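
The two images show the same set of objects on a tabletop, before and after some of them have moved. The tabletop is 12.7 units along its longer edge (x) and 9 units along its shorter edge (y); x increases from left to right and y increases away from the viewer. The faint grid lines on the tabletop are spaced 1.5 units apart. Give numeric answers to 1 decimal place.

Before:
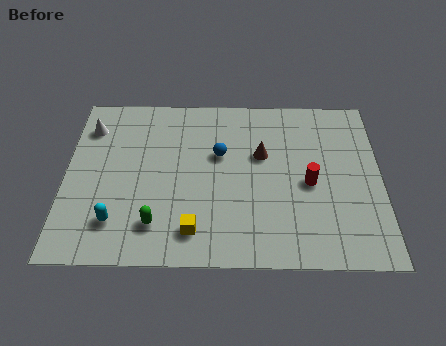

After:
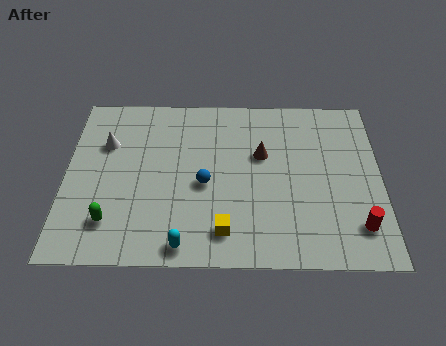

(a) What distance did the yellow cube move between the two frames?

1.2

From (5.2, 1.6) to (6.4, 1.6), the yellow cube covered √(1.2² + 0.0²) ≈ 1.2 units.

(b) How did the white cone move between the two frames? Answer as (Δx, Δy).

(0.7, -0.9)

From the two frames, the white cone sits at roughly (0.9, 7.0) before and (1.6, 6.1) after.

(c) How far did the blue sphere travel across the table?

1.7

The blue sphere moved from about (6.2, 5.6) to (5.6, 4.0), a distance of √(0.6² + 1.6²) ≈ 1.7.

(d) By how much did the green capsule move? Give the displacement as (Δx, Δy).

(-1.8, 0.1)

The green capsule started near (3.7, 1.9) and ended near (1.9, 2.0).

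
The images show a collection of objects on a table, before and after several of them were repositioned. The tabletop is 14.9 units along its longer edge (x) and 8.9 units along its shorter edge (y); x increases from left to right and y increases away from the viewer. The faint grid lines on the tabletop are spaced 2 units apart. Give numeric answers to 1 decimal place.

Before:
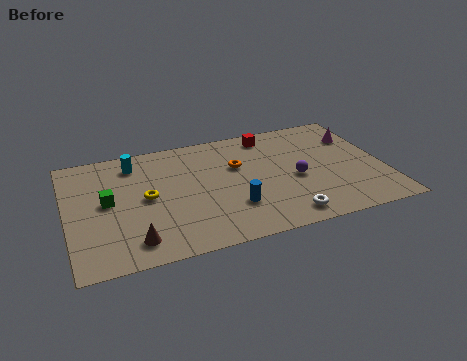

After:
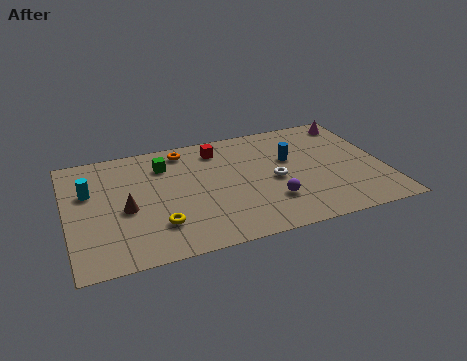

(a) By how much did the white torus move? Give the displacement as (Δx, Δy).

(-0.2, 2.9)

From the two frames, the white torus sits at roughly (9.9, 1.2) before and (9.7, 4.1) after.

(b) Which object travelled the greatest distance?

the blue cylinder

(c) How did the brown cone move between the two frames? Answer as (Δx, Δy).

(-0.2, 2.4)

The brown cone started near (2.9, 1.5) and ended near (2.7, 3.9).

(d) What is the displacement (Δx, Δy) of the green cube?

(2.8, 2.1)

From the two frames, the green cube sits at roughly (1.9, 4.7) before and (4.7, 6.8) after.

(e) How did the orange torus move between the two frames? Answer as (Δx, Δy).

(-2.4, 2.0)

The orange torus started near (8.1, 5.7) and ended near (5.7, 7.7).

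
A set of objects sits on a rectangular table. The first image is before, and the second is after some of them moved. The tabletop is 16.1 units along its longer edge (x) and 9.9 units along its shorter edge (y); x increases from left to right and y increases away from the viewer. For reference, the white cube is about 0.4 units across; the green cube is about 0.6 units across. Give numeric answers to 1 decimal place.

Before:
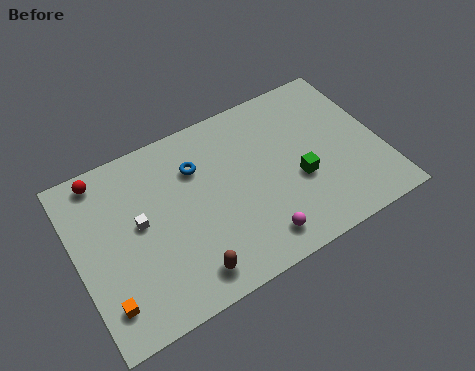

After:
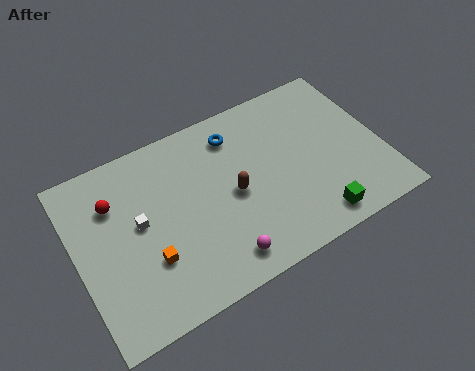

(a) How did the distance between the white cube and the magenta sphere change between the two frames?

-1.5

The distance was about 6.9 in the first image and 5.4 in the second, so they moved 1.5 units closer together.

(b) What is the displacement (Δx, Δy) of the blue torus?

(2.2, 0.9)

The blue torus started near (6.6, 7.1) and ended near (8.8, 8.0).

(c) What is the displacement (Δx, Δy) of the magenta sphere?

(-2.0, -0.1)

The magenta sphere started near (9.0, 1.6) and ended near (7.0, 1.5).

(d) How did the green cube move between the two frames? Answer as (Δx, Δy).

(0.4, -2.6)

The green cube was at about (11.6, 3.9) and moved to about (12.0, 1.3).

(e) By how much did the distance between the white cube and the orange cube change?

-1.8

The distance was about 4.0 in the first image and 2.2 in the second, so they moved 1.8 units closer together.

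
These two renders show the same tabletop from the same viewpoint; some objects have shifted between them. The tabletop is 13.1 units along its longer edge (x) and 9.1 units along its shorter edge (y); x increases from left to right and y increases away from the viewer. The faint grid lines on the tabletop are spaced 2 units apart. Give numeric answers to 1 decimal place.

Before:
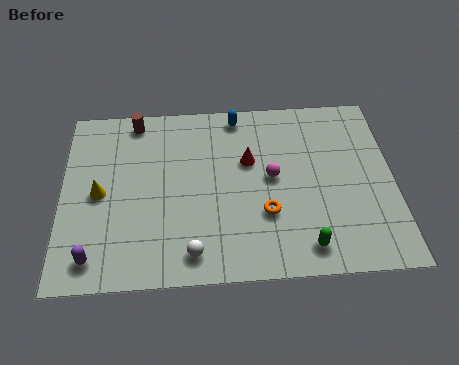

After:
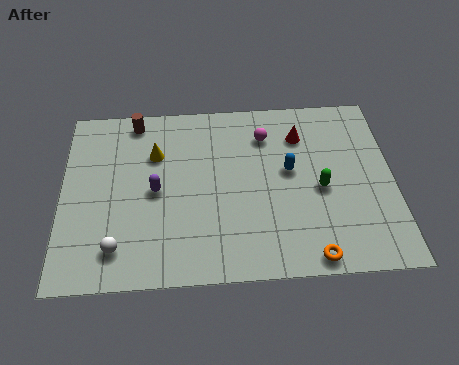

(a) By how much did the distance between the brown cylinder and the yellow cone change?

-2.0

They were about 4.0 units apart before and 2.0 after — 2.0 units closer together.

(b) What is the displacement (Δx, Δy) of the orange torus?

(1.7, -2.2)

From the two frames, the orange torus sits at roughly (8.0, 3.0) before and (9.7, 0.8) after.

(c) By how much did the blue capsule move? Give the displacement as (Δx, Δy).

(2.0, -3.0)

The blue capsule started near (7.0, 8.1) and ended near (9.0, 5.1).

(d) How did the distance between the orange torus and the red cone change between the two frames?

+3.3

The distance was about 2.8 in the first image and 6.1 in the second, so they moved 3.3 units further apart.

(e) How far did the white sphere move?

2.9

From (5.1, 1.3) to (2.2, 1.7), the white sphere covered √(2.9² + 0.4²) ≈ 2.9 units.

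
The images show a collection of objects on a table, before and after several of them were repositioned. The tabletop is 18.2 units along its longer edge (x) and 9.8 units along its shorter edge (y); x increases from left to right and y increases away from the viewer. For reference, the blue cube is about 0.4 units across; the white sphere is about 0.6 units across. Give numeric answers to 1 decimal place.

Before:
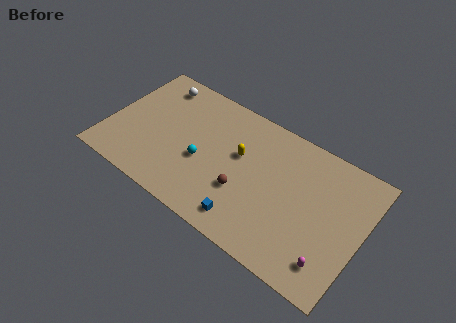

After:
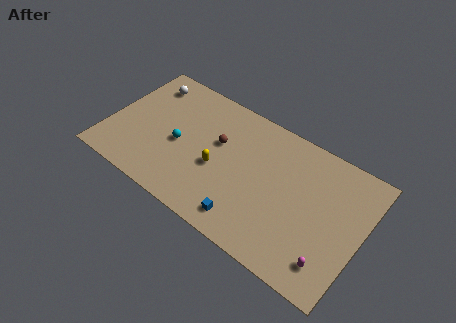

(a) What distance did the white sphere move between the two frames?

0.8

The white sphere was near (2.7, 8.3) before and (2.0, 8.0) after, so it travelled √(0.7² + 0.3²) ≈ 0.8 units.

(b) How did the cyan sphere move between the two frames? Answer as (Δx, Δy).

(-1.8, 0.4)

From the two frames, the cyan sphere sits at roughly (6.9, 4.0) before and (5.1, 4.4) after.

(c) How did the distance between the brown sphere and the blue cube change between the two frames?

+3.4

The distance was about 2.0 in the first image and 5.4 in the second, so they moved 3.4 units further apart.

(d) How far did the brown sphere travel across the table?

3.5

The brown sphere was near (10.0, 3.4) before and (7.7, 6.0) after, so it travelled √(2.3² + 2.6²) ≈ 3.5 units.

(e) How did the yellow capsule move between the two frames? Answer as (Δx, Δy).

(-1.3, -1.8)

The yellow capsule started near (9.3, 5.9) and ended near (8.0, 4.1).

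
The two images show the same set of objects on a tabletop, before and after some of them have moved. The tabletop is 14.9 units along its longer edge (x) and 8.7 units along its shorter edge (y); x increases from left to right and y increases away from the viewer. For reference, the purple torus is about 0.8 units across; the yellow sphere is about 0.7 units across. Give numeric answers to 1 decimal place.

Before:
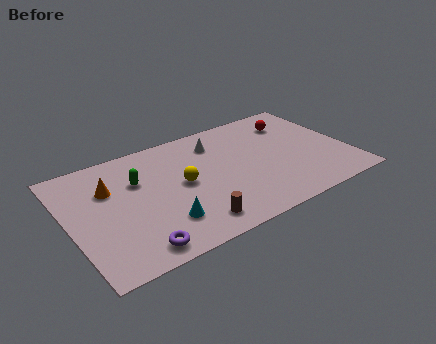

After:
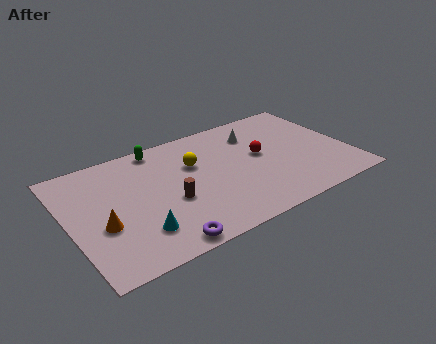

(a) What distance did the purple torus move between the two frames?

1.3

The purple torus was near (3.0, 1.1) before and (4.3, 0.8) after, so it travelled √(1.3² + 0.3²) ≈ 1.3 units.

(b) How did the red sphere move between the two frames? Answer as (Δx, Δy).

(-2.2, -1.9)

From the two frames, the red sphere sits at roughly (12.5, 6.7) before and (10.3, 4.8) after.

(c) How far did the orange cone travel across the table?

2.6

From (2.3, 5.9) to (1.6, 3.4), the orange cone covered √(0.7² + 2.5²) ≈ 2.6 units.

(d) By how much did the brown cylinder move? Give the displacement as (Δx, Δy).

(-0.8, 2.1)

The brown cylinder was at about (6.0, 1.4) and moved to about (5.2, 3.5).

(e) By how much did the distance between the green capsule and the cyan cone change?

+2.3

The distance was about 3.7 in the first image and 6.0 in the second, so they moved 2.3 units further apart.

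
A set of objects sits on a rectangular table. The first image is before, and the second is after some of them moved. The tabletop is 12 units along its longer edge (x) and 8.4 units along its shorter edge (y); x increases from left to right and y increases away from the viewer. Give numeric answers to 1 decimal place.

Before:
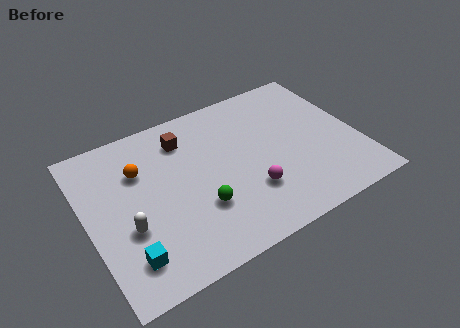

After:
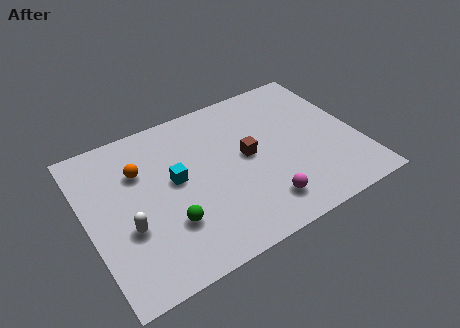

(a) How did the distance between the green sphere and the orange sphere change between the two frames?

-0.4

They were about 3.8 units apart before and 3.4 after — 0.4 units closer together.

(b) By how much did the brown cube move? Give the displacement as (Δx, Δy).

(2.5, -2.2)

From the two frames, the brown cube sits at roughly (4.6, 6.6) before and (7.1, 4.4) after.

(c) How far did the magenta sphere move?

1.0

From (6.9, 2.5) to (7.3, 1.6), the magenta sphere covered √(0.4² + 0.9²) ≈ 1.0 units.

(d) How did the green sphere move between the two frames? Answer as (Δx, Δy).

(-1.4, -0.2)

The green sphere started near (4.7, 2.7) and ended near (3.3, 2.5).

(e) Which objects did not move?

the orange sphere and the white capsule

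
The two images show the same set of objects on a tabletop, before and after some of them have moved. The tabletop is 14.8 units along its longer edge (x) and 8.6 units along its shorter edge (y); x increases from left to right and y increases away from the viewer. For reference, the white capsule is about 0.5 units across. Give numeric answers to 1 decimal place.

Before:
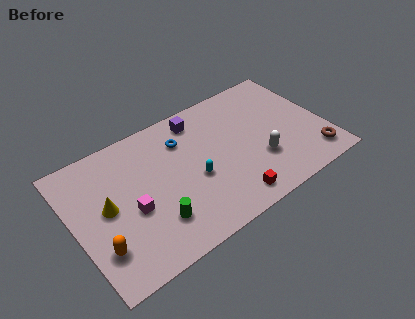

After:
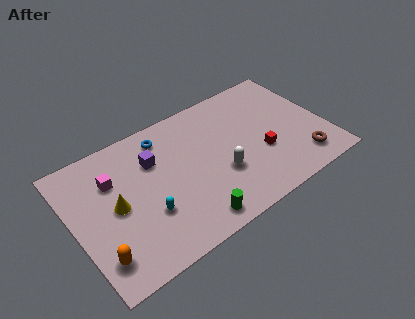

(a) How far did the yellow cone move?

0.5

The yellow cone moved from about (1.9, 4.5) to (2.4, 4.3), a distance of √(0.5² + 0.2²) ≈ 0.5.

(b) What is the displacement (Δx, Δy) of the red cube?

(2.3, 2.0)

From the two frames, the red cube sits at roughly (8.6, 1.2) before and (10.9, 3.2) after.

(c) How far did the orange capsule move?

0.5

From (1.1, 2.3) to (1.0, 1.8), the orange capsule covered √(0.1² + 0.5²) ≈ 0.5 units.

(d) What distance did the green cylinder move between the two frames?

2.3

From (4.3, 2.2) to (6.3, 1.1), the green cylinder covered √(2.0² + 1.1²) ≈ 2.3 units.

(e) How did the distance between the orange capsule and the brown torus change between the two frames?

-0.6

Before: roughly 12.6 units apart; after: 12.0. That's 0.6 units closer together.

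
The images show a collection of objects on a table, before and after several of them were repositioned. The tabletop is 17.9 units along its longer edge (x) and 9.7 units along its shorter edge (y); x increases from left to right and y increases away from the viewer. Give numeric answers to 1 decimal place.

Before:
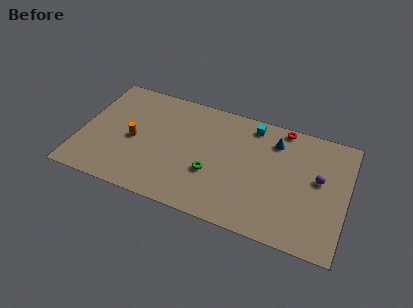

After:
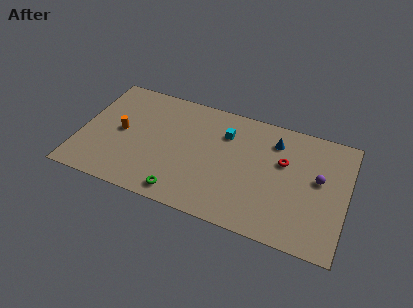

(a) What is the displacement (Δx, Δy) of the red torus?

(0.3, -2.8)

The red torus was at about (13.3, 8.9) and moved to about (13.6, 6.1).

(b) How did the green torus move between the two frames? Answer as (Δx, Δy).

(-1.8, -2.3)

The green torus started near (9.0, 3.5) and ended near (7.2, 1.2).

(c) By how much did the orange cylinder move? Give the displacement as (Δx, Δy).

(-0.9, 0.4)

The orange cylinder was at about (3.6, 4.5) and moved to about (2.7, 4.9).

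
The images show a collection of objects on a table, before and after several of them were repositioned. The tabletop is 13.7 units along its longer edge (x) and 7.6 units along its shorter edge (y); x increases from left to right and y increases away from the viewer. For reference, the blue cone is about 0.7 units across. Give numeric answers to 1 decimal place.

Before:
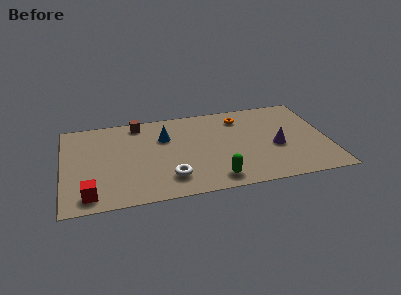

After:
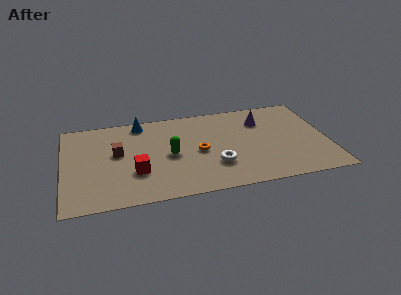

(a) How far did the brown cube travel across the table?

2.7

The brown cube moved from about (4.0, 6.7) to (2.8, 4.3), a distance of √(1.2² + 2.4²) ≈ 2.7.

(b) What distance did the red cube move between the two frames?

2.8

The red cube moved from about (1.3, 1.1) to (3.7, 2.5), a distance of √(2.4² + 1.4²) ≈ 2.8.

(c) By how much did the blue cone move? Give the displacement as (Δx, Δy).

(-1.2, 1.5)

From the two frames, the blue cone sits at roughly (5.3, 5.2) before and (4.1, 6.7) after.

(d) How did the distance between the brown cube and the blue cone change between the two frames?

+0.7

The distance was about 2.0 in the first image and 2.7 in the second, so they moved 0.7 units further apart.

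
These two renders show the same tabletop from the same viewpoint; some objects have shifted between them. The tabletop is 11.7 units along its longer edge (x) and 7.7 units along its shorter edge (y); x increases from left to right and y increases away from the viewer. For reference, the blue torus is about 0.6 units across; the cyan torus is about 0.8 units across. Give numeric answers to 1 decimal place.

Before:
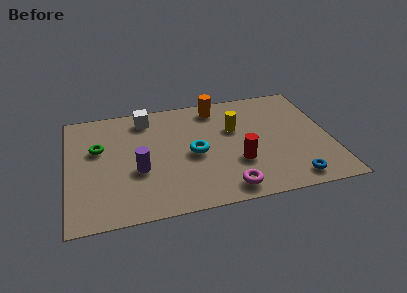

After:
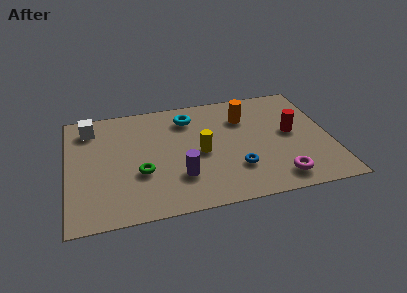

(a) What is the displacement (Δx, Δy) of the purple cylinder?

(1.8, -0.8)

From the two frames, the purple cylinder sits at roughly (3.1, 3.0) before and (4.9, 2.2) after.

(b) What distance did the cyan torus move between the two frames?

2.5

From (5.6, 3.6) to (5.5, 6.1), the cyan torus covered √(0.1² + 2.5²) ≈ 2.5 units.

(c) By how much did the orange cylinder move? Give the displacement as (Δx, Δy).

(1.2, -1.0)

The orange cylinder started near (6.8, 6.6) and ended near (8.0, 5.6).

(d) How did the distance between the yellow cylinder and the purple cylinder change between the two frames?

-3.1

Before: roughly 4.8 units apart; after: 1.7. That's 3.1 units closer together.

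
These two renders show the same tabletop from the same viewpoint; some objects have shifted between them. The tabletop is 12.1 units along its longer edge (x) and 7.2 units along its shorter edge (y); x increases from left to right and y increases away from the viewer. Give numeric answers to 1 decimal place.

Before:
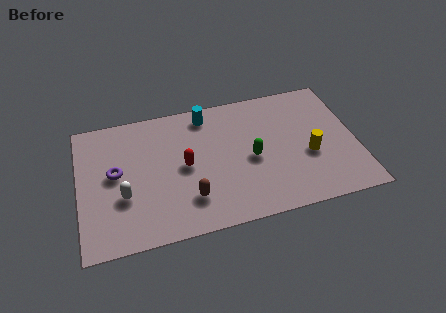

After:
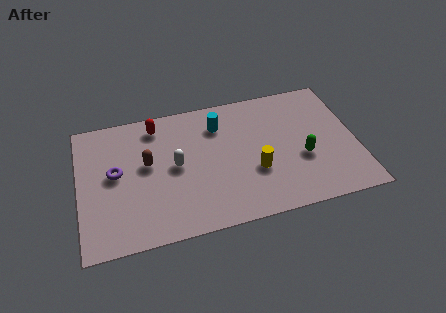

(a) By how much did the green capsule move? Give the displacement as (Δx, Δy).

(2.2, -0.5)

From the two frames, the green capsule sits at roughly (7.5, 3.3) before and (9.7, 2.8) after.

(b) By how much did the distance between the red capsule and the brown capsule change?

+0.3

The distance was about 1.8 in the first image and 2.1 in the second, so they moved 0.3 units further apart.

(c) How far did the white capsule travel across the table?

2.5

The white capsule moved from about (1.9, 2.6) to (4.2, 3.7), a distance of √(2.3² + 1.1²) ≈ 2.5.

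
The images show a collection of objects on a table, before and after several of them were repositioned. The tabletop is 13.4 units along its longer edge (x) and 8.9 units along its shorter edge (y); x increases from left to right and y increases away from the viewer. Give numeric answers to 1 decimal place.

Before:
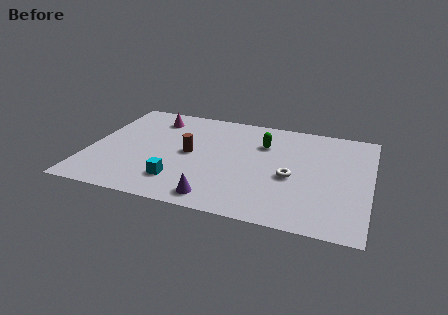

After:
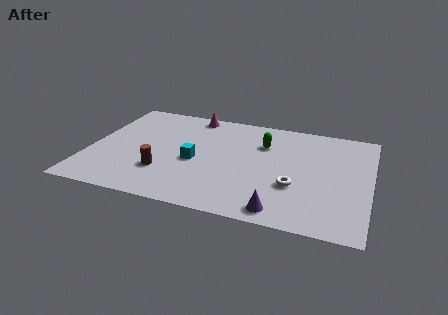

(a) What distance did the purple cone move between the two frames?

3.0

From (6.4, 1.1) to (9.4, 1.0), the purple cone covered √(3.0² + 0.1²) ≈ 3.0 units.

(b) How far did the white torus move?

0.7

From (9.7, 3.8) to (9.9, 3.1), the white torus covered √(0.2² + 0.7²) ≈ 0.7 units.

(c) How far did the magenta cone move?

2.0

From (2.8, 7.2) to (4.6, 8.0), the magenta cone covered √(1.8² + 0.8²) ≈ 2.0 units.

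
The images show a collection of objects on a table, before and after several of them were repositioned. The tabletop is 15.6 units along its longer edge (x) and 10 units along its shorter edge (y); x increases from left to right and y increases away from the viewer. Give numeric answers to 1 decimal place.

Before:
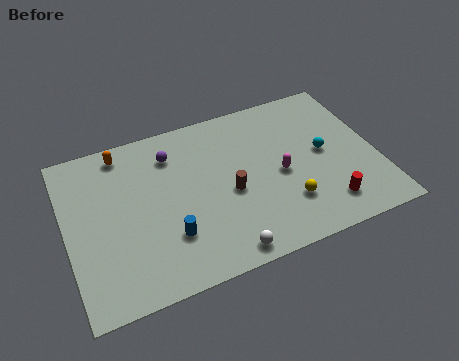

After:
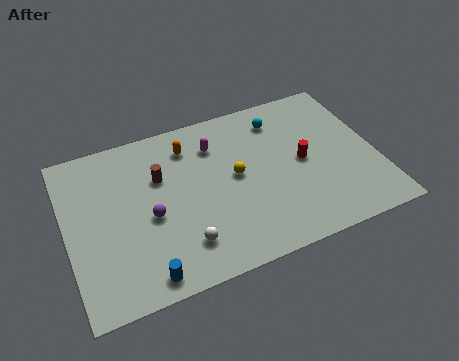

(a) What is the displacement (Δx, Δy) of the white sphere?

(-1.9, 1.2)

From the two frames, the white sphere sits at roughly (7.4, 1.0) before and (5.5, 2.2) after.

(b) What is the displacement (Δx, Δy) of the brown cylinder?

(-3.3, 2.2)

The brown cylinder was at about (8.1, 4.4) and moved to about (4.8, 6.6).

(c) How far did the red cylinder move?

3.2

The red cylinder moved from about (12.7, 1.9) to (11.9, 5.0), a distance of √(0.8² + 3.1²) ≈ 3.2.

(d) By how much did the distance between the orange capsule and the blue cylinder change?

+1.3

They were about 6.2 units apart before and 7.5 after — 1.3 units further apart.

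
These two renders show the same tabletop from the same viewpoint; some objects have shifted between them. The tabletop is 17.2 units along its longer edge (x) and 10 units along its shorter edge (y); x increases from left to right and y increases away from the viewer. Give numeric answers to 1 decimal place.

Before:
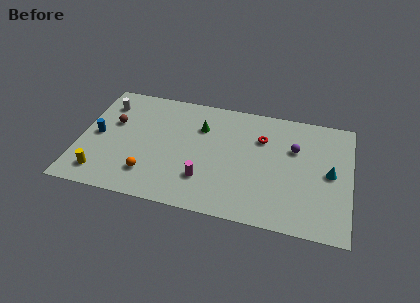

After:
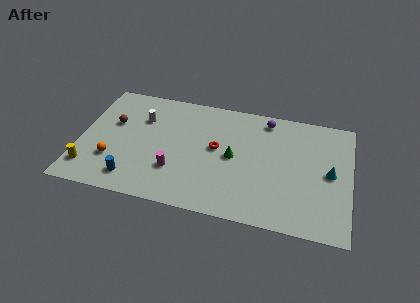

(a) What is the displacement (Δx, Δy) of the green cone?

(2.2, -2.1)

The green cone started near (7.6, 7.1) and ended near (9.8, 5.0).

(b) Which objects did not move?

the cyan cone and the brown sphere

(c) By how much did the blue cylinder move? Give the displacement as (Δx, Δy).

(2.5, -3.2)

The blue cylinder started near (1.1, 4.9) and ended near (3.6, 1.7).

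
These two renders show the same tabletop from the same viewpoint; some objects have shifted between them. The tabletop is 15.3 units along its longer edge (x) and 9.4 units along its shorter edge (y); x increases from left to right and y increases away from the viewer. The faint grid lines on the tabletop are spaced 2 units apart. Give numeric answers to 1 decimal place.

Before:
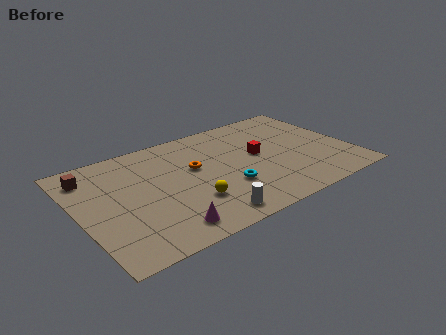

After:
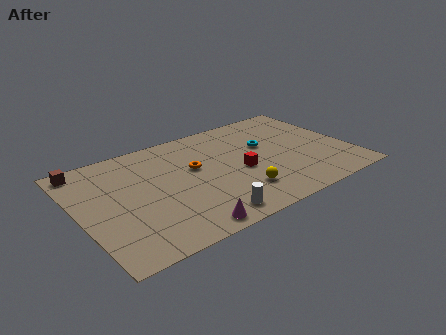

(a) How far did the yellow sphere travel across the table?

2.7

The yellow sphere moved from about (5.9, 2.8) to (8.6, 2.3), a distance of √(2.7² + 0.5²) ≈ 2.7.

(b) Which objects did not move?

the orange torus and the white cylinder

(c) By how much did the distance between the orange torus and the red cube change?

-0.8

Before: roughly 3.6 units apart; after: 2.8. That's 0.8 units closer together.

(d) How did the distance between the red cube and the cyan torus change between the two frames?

-0.5

They were about 3.0 units apart before and 2.5 after — 0.5 units closer together.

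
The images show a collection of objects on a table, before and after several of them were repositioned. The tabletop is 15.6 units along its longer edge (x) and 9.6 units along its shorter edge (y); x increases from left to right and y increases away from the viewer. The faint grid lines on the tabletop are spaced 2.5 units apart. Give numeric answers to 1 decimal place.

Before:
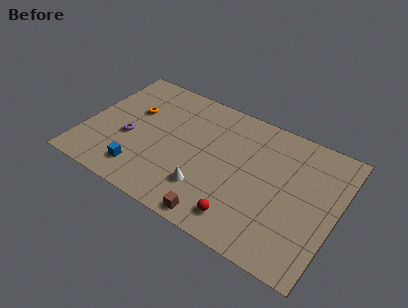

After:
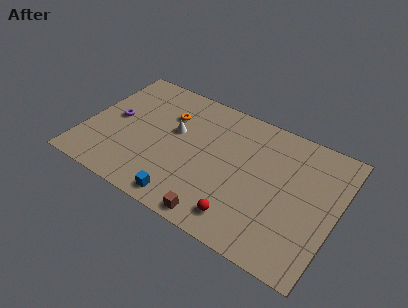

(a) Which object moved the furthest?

the white cone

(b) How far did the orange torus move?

2.2

The orange torus moved from about (2.7, 6.1) to (4.8, 6.8), a distance of √(2.1² + 0.7²) ≈ 2.2.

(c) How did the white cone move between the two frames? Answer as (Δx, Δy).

(-2.5, 3.2)

The white cone was at about (7.9, 2.5) and moved to about (5.4, 5.7).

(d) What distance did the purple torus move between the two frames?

1.6

The purple torus moved from about (2.8, 3.9) to (1.7, 5.0), a distance of √(1.1² + 1.1²) ≈ 1.6.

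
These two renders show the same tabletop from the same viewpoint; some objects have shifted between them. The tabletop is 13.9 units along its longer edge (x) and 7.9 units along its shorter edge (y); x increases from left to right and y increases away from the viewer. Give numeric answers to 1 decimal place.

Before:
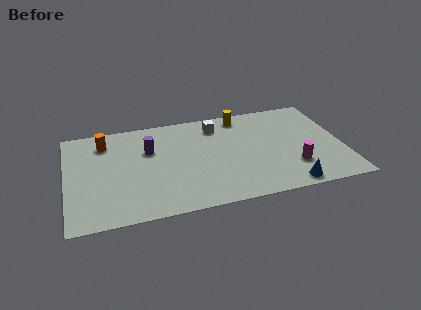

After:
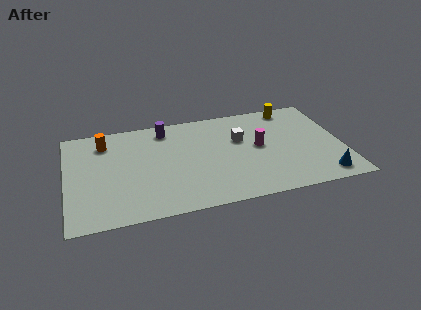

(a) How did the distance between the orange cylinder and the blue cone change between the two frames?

+1.4

They were about 10.5 units apart before and 11.9 after — 1.4 units further apart.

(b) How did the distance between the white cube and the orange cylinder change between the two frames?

+1.2

The distance was about 5.7 in the first image and 6.9 in the second, so they moved 1.2 units further apart.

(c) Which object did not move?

the orange cylinder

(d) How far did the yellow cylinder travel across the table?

2.6

From (9.0, 6.9) to (11.6, 7.0), the yellow cylinder covered √(2.6² + 0.1²) ≈ 2.6 units.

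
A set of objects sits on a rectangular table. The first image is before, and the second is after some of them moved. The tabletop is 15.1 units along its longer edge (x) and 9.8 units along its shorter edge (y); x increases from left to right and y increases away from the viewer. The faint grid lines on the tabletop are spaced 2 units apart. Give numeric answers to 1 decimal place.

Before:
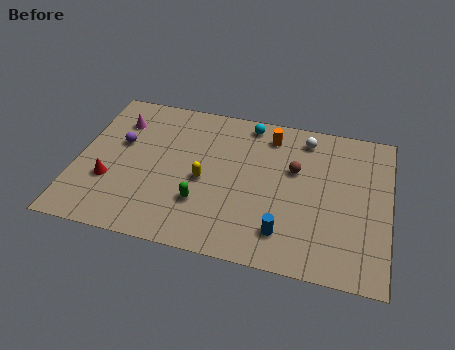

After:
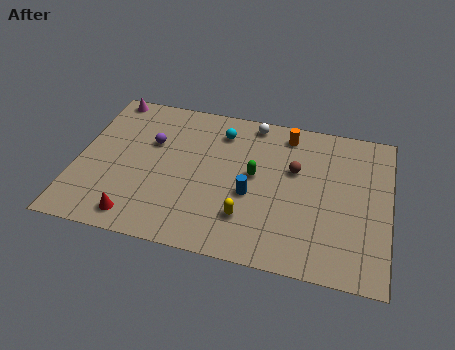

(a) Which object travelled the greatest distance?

the green capsule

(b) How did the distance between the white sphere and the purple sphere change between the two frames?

-3.8

They were about 9.2 units apart before and 5.4 after — 3.8 units closer together.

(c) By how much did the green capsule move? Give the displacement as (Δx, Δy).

(2.4, 2.4)

The green capsule started near (6.2, 2.9) and ended near (8.6, 5.3).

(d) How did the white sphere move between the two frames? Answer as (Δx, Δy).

(-2.6, 0.5)

The white sphere was at about (10.9, 8.3) and moved to about (8.3, 8.8).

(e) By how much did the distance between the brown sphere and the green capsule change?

-3.3

They were about 5.4 units apart before and 2.1 after — 3.3 units closer together.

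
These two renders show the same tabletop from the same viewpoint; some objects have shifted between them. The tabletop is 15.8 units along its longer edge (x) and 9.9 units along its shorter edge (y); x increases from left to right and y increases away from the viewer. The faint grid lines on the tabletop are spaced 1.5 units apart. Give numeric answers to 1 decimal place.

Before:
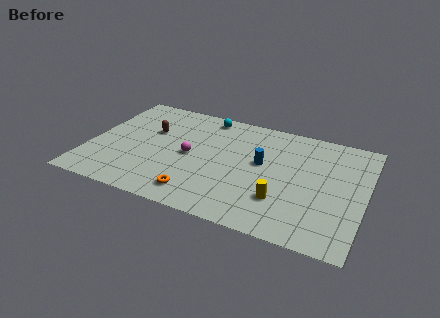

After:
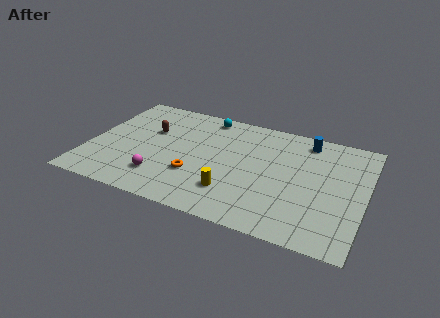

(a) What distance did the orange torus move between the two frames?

1.6

The orange torus moved from about (6.6, 1.6) to (6.3, 3.2), a distance of √(0.3² + 1.6²) ≈ 1.6.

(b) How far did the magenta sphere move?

2.9

The magenta sphere moved from about (5.8, 4.8) to (4.4, 2.3), a distance of √(1.4² + 2.5²) ≈ 2.9.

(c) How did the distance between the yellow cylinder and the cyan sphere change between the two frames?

-1.1

The distance was about 7.8 in the first image and 6.7 in the second, so they moved 1.1 units closer together.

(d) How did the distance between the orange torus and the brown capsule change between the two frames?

-1.4

They were about 5.7 units apart before and 4.3 after — 1.4 units closer together.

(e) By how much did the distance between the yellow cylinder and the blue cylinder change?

+3.9

The distance was about 3.1 in the first image and 7.0 in the second, so they moved 3.9 units further apart.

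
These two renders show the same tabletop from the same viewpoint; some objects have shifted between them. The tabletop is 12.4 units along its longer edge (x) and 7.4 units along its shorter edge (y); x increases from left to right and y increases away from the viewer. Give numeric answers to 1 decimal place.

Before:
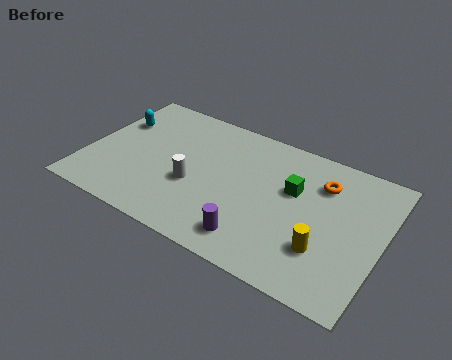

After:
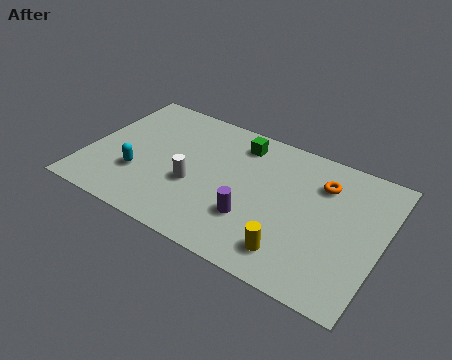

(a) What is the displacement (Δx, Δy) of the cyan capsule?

(1.4, -2.6)

The cyan capsule was at about (0.9, 5.0) and moved to about (2.3, 2.4).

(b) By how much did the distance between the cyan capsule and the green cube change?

-2.4

The distance was about 7.7 in the first image and 5.3 in the second, so they moved 2.4 units closer together.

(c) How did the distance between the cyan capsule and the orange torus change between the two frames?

-0.8

They were about 8.8 units apart before and 8.0 after — 0.8 units closer together.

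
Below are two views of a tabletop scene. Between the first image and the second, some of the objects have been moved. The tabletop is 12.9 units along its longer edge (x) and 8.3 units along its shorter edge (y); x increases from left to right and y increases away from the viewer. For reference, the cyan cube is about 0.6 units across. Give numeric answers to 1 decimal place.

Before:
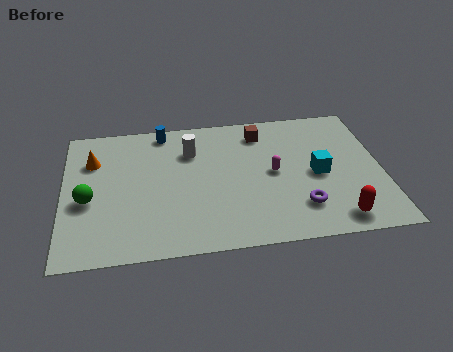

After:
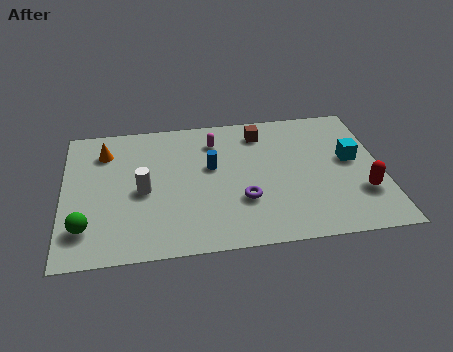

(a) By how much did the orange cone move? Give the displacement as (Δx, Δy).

(0.5, 0.5)

The orange cone started near (1.2, 5.9) and ended near (1.7, 6.4).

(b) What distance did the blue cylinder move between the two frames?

3.1

From (4.1, 7.4) to (6.0, 4.9), the blue cylinder covered √(1.9² + 2.5²) ≈ 3.1 units.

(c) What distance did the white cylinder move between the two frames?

3.0

The white cylinder was near (5.2, 6.0) before and (3.2, 3.8) after, so it travelled √(2.0² + 2.2²) ≈ 3.0 units.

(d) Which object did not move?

the brown cube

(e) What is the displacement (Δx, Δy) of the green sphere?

(-0.1, -1.6)

From the two frames, the green sphere sits at roughly (1.0, 3.5) before and (0.9, 1.9) after.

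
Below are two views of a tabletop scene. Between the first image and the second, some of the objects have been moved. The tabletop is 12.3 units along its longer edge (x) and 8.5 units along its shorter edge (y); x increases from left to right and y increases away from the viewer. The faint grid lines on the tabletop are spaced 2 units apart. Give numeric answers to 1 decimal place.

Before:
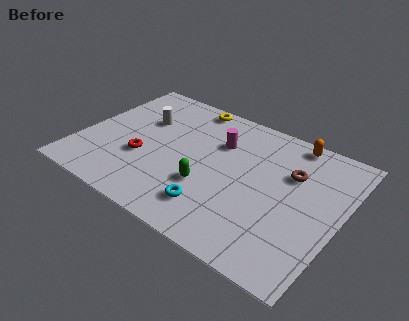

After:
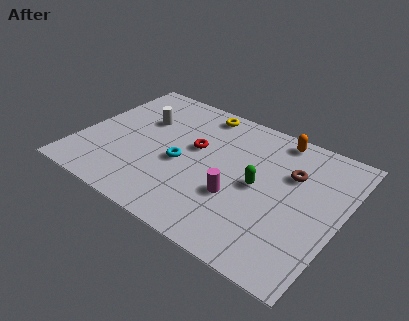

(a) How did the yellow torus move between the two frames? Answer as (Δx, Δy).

(0.6, -0.2)

The yellow torus was at about (4.5, 7.7) and moved to about (5.1, 7.5).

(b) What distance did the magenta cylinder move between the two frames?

3.2

The magenta cylinder was near (6.3, 5.9) before and (7.7, 3.0) after, so it travelled √(1.4² + 2.9²) ≈ 3.2 units.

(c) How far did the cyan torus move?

2.7

The cyan torus moved from about (6.8, 1.8) to (4.9, 3.7), a distance of √(1.9² + 1.9²) ≈ 2.7.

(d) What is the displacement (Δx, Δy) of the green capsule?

(2.2, 1.3)

From the two frames, the green capsule sits at roughly (6.3, 2.9) before and (8.5, 4.2) after.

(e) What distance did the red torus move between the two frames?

2.9

From (3.1, 3.1) to (5.3, 5.0), the red torus covered √(2.2² + 1.9²) ≈ 2.9 units.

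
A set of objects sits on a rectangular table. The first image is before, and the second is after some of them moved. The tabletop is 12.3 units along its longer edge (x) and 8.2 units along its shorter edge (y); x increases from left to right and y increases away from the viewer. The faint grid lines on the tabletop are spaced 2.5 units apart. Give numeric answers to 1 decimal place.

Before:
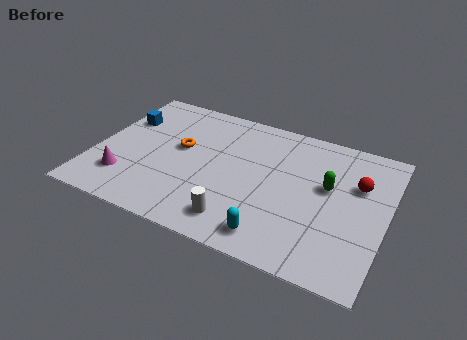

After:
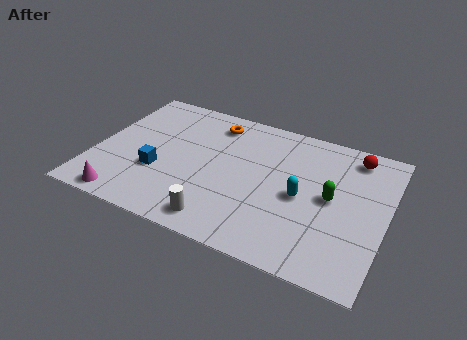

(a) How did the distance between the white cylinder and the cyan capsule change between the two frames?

+2.6

The distance was about 1.5 in the first image and 4.1 in the second, so they moved 2.6 units further apart.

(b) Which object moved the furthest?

the blue cube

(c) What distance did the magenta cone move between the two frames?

1.2

The magenta cone was near (1.5, 2.0) before and (1.7, 0.8) after, so it travelled √(0.2² + 1.2²) ≈ 1.2 units.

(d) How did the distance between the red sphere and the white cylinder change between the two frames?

+1.6

The distance was about 6.1 in the first image and 7.7 in the second, so they moved 1.6 units further apart.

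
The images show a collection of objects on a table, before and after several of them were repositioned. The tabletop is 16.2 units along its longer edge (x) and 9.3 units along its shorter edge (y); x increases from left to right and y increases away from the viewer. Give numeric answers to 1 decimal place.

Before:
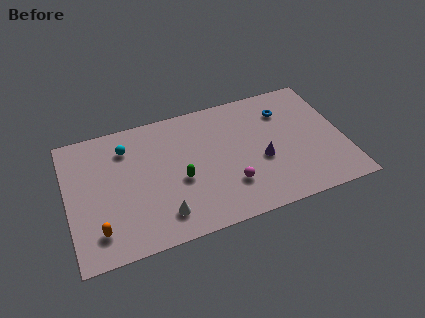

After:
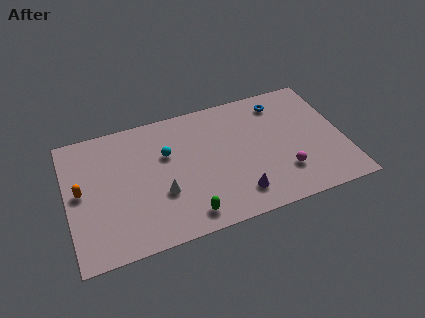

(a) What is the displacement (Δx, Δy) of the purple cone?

(-1.6, -2.0)

The purple cone was at about (11.3, 3.8) and moved to about (9.7, 1.8).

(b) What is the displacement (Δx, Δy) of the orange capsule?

(-0.8, 3.0)

From the two frames, the orange capsule sits at roughly (1.6, 1.9) before and (0.8, 4.9) after.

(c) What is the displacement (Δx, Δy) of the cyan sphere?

(2.3, -1.2)

From the two frames, the cyan sphere sits at roughly (3.6, 7.2) before and (5.9, 6.0) after.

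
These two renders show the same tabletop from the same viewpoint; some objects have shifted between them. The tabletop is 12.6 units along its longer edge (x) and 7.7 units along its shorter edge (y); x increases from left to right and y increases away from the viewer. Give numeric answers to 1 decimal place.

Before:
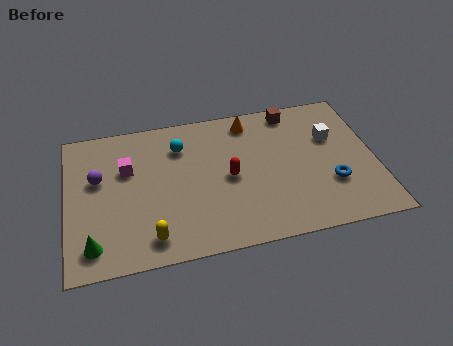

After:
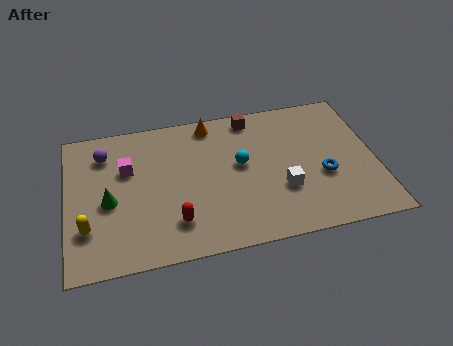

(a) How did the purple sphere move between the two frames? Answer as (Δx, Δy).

(0.3, 1.3)

The purple sphere was at about (1.3, 4.7) and moved to about (1.6, 6.0).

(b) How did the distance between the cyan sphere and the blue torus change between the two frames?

-3.3

The distance was about 6.8 in the first image and 3.5 in the second, so they moved 3.3 units closer together.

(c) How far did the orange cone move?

1.6

The orange cone moved from about (7.6, 6.6) to (6.0, 6.8), a distance of √(1.6² + 0.2²) ≈ 1.6.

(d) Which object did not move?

the magenta cube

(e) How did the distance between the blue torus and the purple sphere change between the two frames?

-0.4

Before: roughly 9.7 units apart; after: 9.3. That's 0.4 units closer together.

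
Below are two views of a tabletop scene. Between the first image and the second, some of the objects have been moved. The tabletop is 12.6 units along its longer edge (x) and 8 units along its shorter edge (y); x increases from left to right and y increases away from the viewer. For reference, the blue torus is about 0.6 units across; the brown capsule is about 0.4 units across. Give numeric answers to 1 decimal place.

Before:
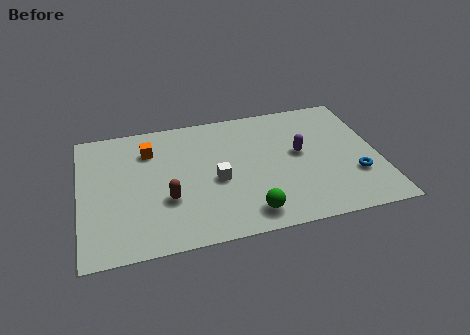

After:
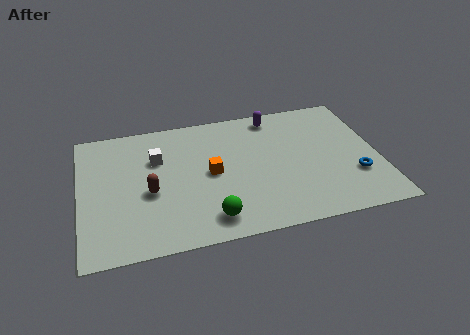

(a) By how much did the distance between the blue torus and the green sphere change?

+1.5

The distance was about 4.8 in the first image and 6.3 in the second, so they moved 1.5 units further apart.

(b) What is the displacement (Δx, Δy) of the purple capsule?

(-0.9, 2.6)

From the two frames, the purple capsule sits at roughly (9.3, 4.4) before and (8.4, 7.0) after.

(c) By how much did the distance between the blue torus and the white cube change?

+2.8

They were about 5.9 units apart before and 8.7 after — 2.8 units further apart.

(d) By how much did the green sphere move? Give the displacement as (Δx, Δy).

(-1.6, 0.1)

The green sphere was at about (6.9, 1.2) and moved to about (5.3, 1.3).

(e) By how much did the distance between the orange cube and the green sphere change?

-3.5

The distance was about 6.2 in the first image and 2.7 in the second, so they moved 3.5 units closer together.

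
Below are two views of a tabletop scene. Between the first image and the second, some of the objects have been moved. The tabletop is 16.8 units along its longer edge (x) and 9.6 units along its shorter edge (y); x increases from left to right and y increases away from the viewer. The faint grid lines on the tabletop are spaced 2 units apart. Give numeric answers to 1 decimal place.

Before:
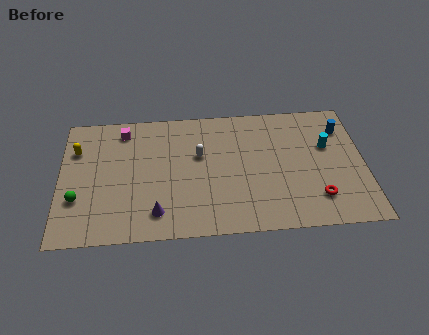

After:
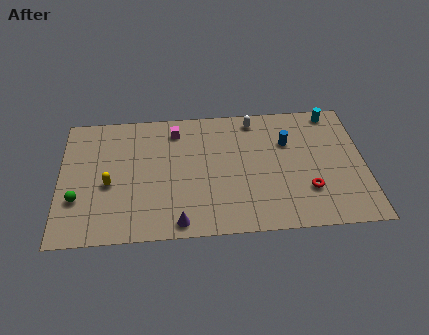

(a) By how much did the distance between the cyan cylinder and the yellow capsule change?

-0.6

They were about 13.9 units apart before and 13.3 after — 0.6 units closer together.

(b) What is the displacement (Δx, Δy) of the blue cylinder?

(-3.1, -0.8)

From the two frames, the blue cylinder sits at roughly (15.7, 7.3) before and (12.6, 6.5) after.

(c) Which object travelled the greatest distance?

the white capsule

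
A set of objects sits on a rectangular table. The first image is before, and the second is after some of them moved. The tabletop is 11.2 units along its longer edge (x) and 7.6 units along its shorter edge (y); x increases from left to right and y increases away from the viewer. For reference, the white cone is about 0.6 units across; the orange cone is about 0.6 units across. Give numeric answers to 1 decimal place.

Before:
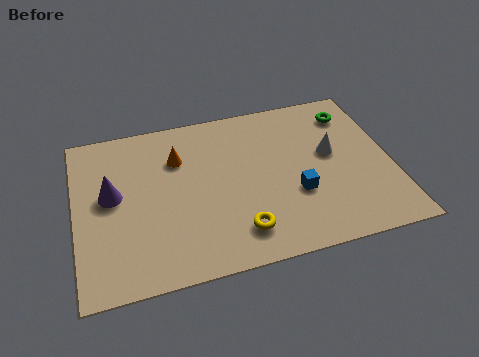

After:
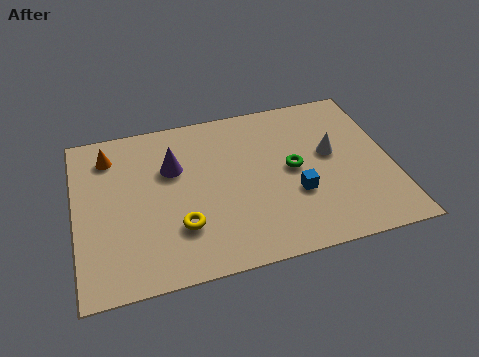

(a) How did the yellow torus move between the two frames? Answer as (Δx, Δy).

(-2.0, 0.7)

The yellow torus started near (5.6, 1.5) and ended near (3.6, 2.2).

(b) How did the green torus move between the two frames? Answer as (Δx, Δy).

(-2.3, -2.2)

The green torus started near (10.0, 6.1) and ended near (7.7, 3.9).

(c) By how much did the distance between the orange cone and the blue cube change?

+2.4

The distance was about 4.8 in the first image and 7.2 in the second, so they moved 2.4 units further apart.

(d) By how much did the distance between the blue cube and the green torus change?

-2.9

They were about 4.1 units apart before and 1.2 after — 2.9 units closer together.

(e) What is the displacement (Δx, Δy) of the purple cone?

(2.2, 0.8)

The purple cone was at about (1.3, 4.2) and moved to about (3.5, 5.0).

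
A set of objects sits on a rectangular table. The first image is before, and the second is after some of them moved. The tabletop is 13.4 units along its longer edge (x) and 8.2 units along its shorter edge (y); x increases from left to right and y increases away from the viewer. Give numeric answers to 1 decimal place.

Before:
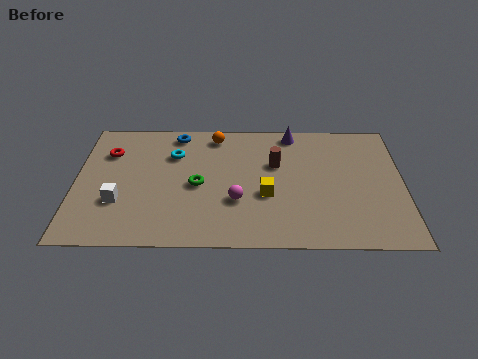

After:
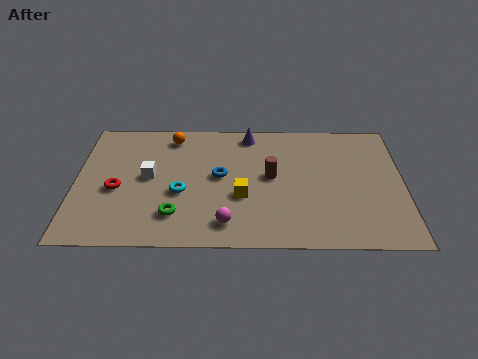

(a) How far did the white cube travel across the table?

2.0

The white cube was near (1.8, 2.7) before and (3.0, 4.3) after, so it travelled √(1.2² + 1.6²) ≈ 2.0 units.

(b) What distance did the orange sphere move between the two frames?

1.8

The orange sphere was near (5.7, 7.1) before and (3.9, 7.0) after, so it travelled √(1.8² + 0.1²) ≈ 1.8 units.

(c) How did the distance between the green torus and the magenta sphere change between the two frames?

+0.3

The distance was about 1.9 in the first image and 2.2 in the second, so they moved 0.3 units further apart.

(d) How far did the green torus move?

2.1

From (5.0, 3.8) to (4.1, 1.9), the green torus covered √(0.9² + 1.9²) ≈ 2.1 units.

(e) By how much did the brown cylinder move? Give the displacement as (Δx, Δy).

(-0.2, -0.8)

The brown cylinder started near (8.2, 5.2) and ended near (8.0, 4.4).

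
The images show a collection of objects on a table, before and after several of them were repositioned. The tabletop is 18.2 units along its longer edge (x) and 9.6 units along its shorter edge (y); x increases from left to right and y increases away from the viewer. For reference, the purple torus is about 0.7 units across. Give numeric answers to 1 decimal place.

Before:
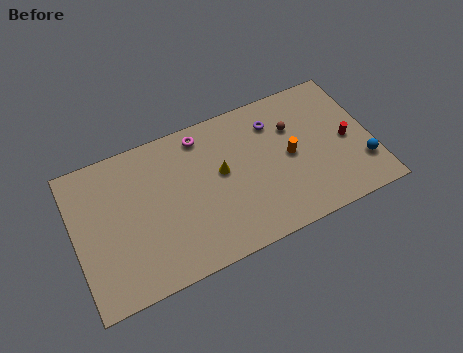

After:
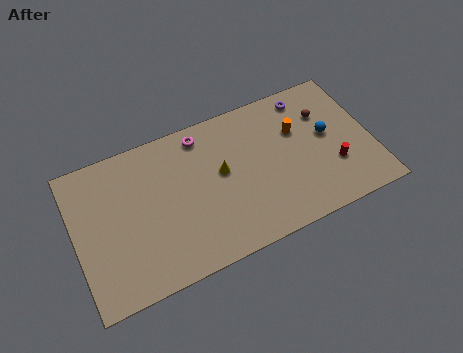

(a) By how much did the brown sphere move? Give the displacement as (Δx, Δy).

(2.0, 0.2)

From the two frames, the brown sphere sits at roughly (13.6, 6.6) before and (15.6, 6.8) after.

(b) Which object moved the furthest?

the blue sphere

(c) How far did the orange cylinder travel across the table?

1.6

From (13.2, 4.8) to (13.8, 6.3), the orange cylinder covered √(0.6² + 1.5²) ≈ 1.6 units.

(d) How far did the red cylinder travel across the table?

1.7

The red cylinder was near (16.7, 4.5) before and (15.7, 3.1) after, so it travelled √(1.0² + 1.4²) ≈ 1.7 units.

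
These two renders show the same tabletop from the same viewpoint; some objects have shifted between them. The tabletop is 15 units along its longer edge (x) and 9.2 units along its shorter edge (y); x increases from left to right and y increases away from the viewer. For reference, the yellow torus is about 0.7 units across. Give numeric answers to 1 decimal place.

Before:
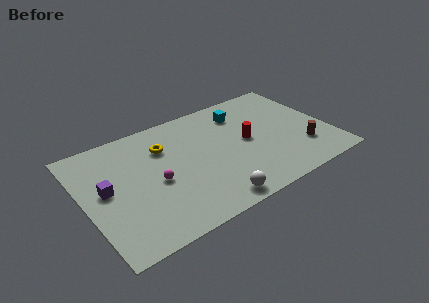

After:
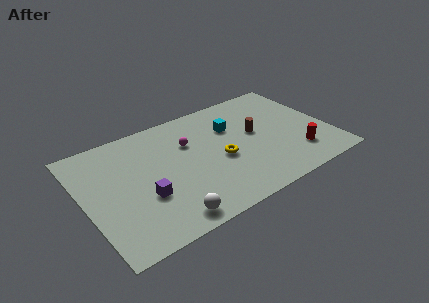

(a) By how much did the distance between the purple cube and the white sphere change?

-4.6

Before: roughly 7.0 units apart; after: 2.4. That's 4.6 units closer together.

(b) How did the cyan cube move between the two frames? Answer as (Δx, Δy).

(-0.8, -0.9)

The cyan cube was at about (10.1, 7.2) and moved to about (9.3, 6.3).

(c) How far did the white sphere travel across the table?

2.7

From (7.1, 1.0) to (4.4, 1.1), the white sphere covered √(2.7² + 0.1²) ≈ 2.7 units.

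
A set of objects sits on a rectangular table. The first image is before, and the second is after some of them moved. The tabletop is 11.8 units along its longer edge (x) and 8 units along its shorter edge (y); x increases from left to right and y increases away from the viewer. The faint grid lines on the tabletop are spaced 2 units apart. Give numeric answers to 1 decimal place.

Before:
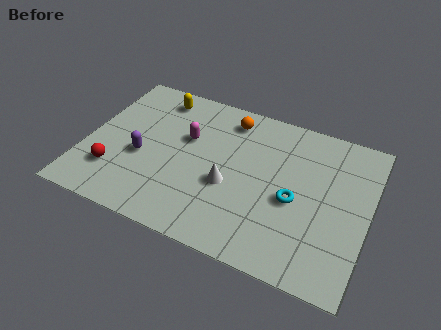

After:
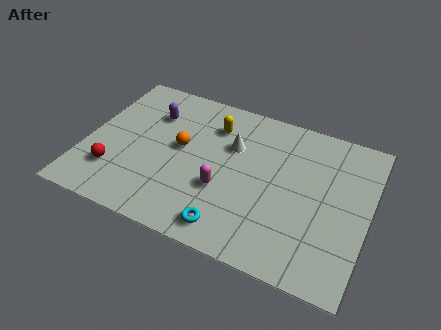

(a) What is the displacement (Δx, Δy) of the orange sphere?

(-1.8, -2.3)

The orange sphere was at about (5.7, 6.7) and moved to about (3.9, 4.4).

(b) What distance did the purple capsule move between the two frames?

2.5

The purple capsule was near (2.4, 3.3) before and (2.5, 5.8) after, so it travelled √(0.1² + 2.5²) ≈ 2.5 units.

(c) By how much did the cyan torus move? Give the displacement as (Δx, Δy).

(-2.4, -2.4)

From the two frames, the cyan torus sits at roughly (8.8, 3.5) before and (6.4, 1.1) after.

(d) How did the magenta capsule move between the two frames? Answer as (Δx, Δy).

(1.8, -2.1)

The magenta capsule was at about (4.1, 5.0) and moved to about (5.9, 2.9).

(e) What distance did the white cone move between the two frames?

2.1

The white cone moved from about (6.1, 3.2) to (6.0, 5.3), a distance of √(0.1² + 2.1²) ≈ 2.1.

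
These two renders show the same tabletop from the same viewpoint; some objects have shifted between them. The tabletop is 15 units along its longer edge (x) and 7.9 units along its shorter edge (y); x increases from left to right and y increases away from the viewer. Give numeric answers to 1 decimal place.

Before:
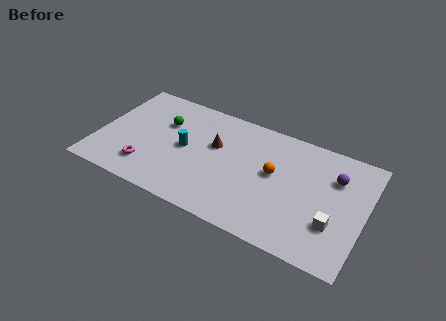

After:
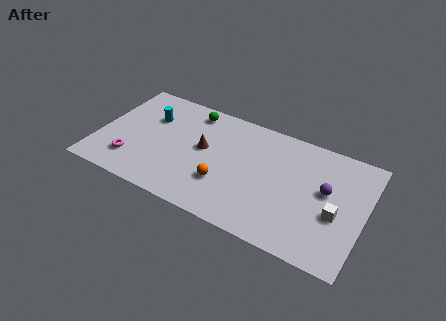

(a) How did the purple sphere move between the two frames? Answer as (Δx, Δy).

(-0.4, -1.1)

The purple sphere was at about (13.2, 5.6) and moved to about (12.8, 4.5).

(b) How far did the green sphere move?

2.1

The green sphere moved from about (3.5, 5.3) to (4.9, 6.8), a distance of √(1.4² + 1.5²) ≈ 2.1.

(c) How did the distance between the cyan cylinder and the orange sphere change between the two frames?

+0.4

The distance was about 5.0 in the first image and 5.4 in the second, so they moved 0.4 units further apart.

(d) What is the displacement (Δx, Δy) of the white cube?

(0.1, 0.7)

The white cube started near (13.4, 2.5) and ended near (13.5, 3.2).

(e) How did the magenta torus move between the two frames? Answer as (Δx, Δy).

(-0.9, 0.1)

The magenta torus was at about (3.0, 1.8) and moved to about (2.1, 1.9).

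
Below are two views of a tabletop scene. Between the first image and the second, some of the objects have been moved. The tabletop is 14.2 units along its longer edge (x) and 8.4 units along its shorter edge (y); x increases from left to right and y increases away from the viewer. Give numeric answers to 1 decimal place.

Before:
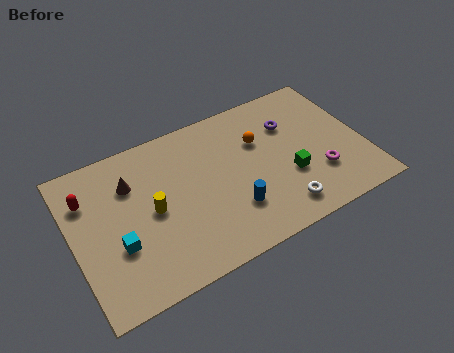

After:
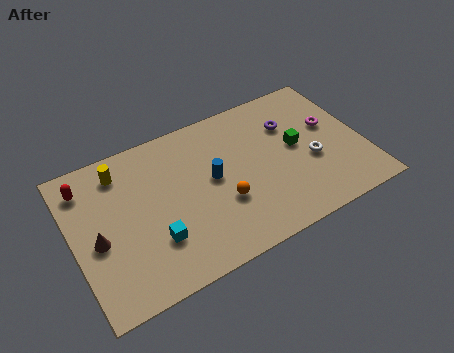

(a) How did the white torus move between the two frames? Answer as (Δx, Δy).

(1.9, 2.0)

The white torus was at about (9.7, 1.4) and moved to about (11.6, 3.4).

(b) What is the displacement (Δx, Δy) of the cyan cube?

(1.7, -0.5)

From the two frames, the cyan cube sits at roughly (2.0, 3.0) before and (3.7, 2.5) after.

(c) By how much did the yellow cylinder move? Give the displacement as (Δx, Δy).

(-1.2, 2.8)

The yellow cylinder started near (3.8, 4.1) and ended near (2.6, 6.9).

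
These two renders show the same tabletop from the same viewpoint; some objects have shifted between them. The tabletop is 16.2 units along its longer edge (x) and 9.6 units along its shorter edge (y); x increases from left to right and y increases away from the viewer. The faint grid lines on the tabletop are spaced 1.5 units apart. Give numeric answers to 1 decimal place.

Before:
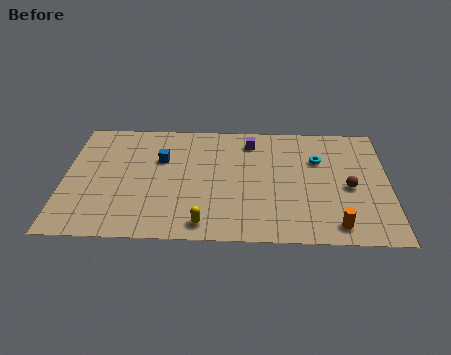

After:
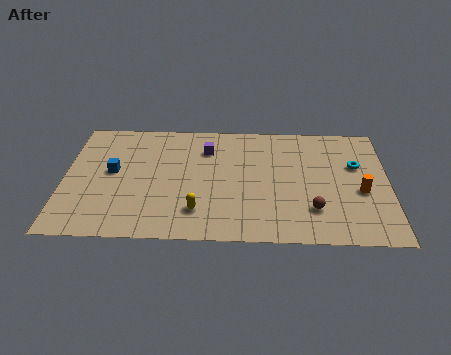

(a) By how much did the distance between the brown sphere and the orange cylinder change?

-0.3

Before: roughly 3.1 units apart; after: 2.8. That's 0.3 units closer together.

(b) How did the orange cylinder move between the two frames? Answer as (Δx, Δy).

(1.3, 2.7)

The orange cylinder started near (13.5, 1.3) and ended near (14.8, 4.0).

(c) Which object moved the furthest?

the orange cylinder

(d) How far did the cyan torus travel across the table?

1.9

The cyan torus moved from about (12.7, 6.5) to (14.6, 6.1), a distance of √(1.9² + 0.4²) ≈ 1.9.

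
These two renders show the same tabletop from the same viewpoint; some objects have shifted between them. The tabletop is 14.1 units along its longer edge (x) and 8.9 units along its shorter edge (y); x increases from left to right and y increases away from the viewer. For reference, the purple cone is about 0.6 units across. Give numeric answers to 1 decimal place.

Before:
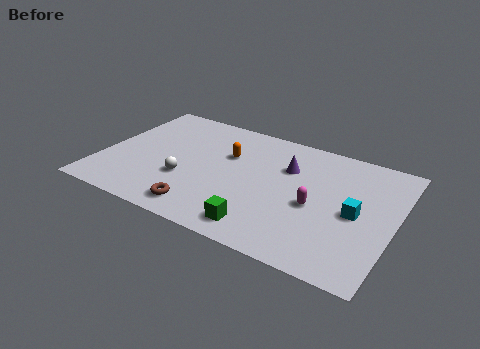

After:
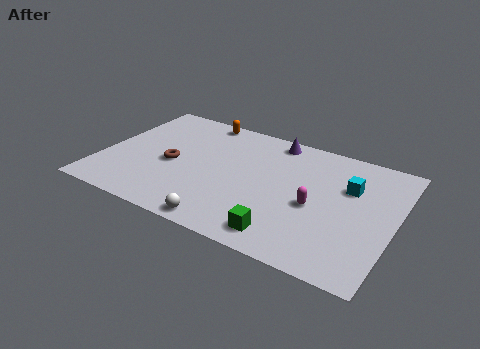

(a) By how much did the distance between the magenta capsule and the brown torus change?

+1.3

Before: roughly 5.7 units apart; after: 7.0. That's 1.3 units further apart.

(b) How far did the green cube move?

1.1

The green cube was near (8.2, 1.3) before and (9.3, 1.3) after, so it travelled √(1.1² + 0.0²) ≈ 1.1 units.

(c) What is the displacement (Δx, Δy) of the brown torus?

(-1.9, 2.7)

The brown torus started near (5.3, 1.3) and ended near (3.4, 4.0).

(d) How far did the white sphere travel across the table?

3.3

The white sphere was near (4.2, 3.1) before and (6.5, 0.8) after, so it travelled √(2.3² + 2.3²) ≈ 3.3 units.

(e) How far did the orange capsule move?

2.9

The orange capsule was near (5.9, 5.8) before and (4.2, 8.1) after, so it travelled √(1.7² + 2.3²) ≈ 2.9 units.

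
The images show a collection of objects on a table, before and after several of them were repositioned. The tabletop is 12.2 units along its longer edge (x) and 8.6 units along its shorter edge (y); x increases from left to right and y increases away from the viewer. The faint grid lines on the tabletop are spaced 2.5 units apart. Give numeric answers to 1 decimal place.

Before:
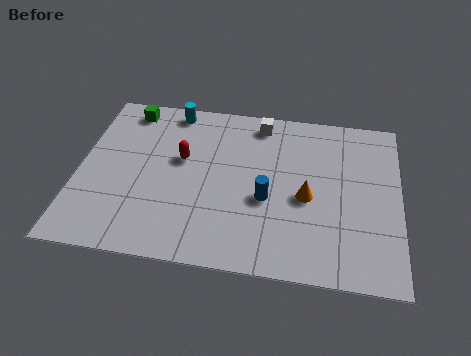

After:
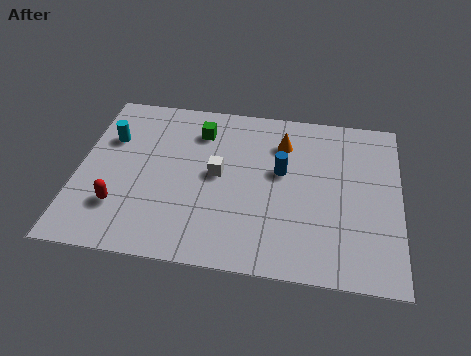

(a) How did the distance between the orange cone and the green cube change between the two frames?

-4.7

They were about 7.9 units apart before and 3.2 after — 4.7 units closer together.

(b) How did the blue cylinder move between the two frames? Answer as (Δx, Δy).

(0.5, 1.5)

The blue cylinder was at about (7.2, 3.5) and moved to about (7.7, 5.0).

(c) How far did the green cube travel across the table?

2.9

The green cube moved from about (1.7, 7.5) to (4.5, 6.7), a distance of √(2.8² + 0.8²) ≈ 2.9.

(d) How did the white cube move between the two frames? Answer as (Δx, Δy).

(-1.5, -3.0)

The white cube started near (6.8, 7.5) and ended near (5.3, 4.5).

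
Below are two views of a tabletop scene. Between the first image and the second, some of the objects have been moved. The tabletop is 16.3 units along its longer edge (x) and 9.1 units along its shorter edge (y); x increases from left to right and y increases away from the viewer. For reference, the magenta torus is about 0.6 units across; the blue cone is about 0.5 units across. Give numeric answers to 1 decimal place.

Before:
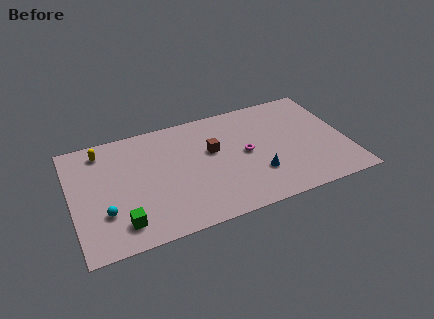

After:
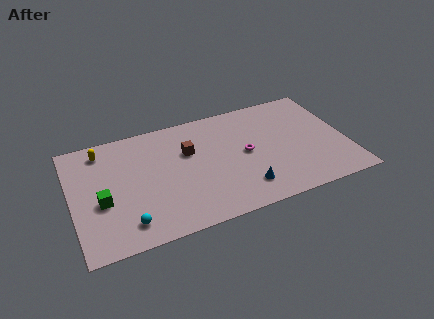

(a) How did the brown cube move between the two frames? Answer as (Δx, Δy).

(-1.4, 0.4)

The brown cube started near (8.4, 5.5) and ended near (7.0, 5.9).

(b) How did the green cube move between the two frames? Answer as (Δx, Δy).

(-1.0, 2.0)

The green cube started near (2.7, 1.7) and ended near (1.7, 3.7).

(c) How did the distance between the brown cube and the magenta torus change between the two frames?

+1.4

Before: roughly 2.1 units apart; after: 3.5. That's 1.4 units further apart.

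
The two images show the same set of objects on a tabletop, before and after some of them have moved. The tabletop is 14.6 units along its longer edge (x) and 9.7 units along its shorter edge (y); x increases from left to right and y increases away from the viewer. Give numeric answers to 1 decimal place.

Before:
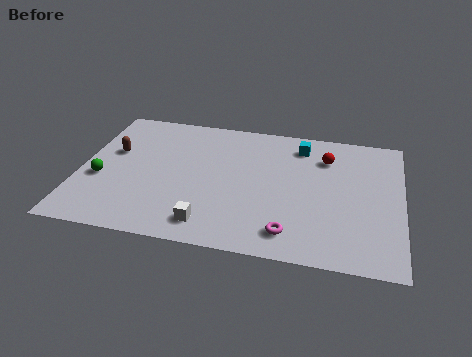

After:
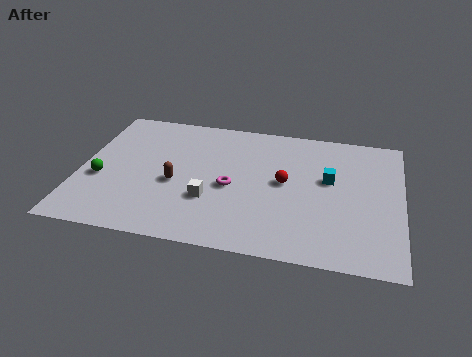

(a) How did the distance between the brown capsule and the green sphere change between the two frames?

+1.3

The distance was about 2.1 in the first image and 3.4 in the second, so they moved 1.3 units further apart.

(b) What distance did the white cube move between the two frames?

1.7

The white cube was near (6.1, 1.5) before and (6.0, 3.2) after, so it travelled √(0.1² + 1.7²) ≈ 1.7 units.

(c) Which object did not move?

the green sphere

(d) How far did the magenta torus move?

3.9

The magenta torus moved from about (9.7, 1.6) to (6.9, 4.3), a distance of √(2.8² + 2.7²) ≈ 3.9.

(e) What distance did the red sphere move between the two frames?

2.8

The red sphere moved from about (11.1, 7.3) to (9.3, 5.1), a distance of √(1.8² + 2.2²) ≈ 2.8.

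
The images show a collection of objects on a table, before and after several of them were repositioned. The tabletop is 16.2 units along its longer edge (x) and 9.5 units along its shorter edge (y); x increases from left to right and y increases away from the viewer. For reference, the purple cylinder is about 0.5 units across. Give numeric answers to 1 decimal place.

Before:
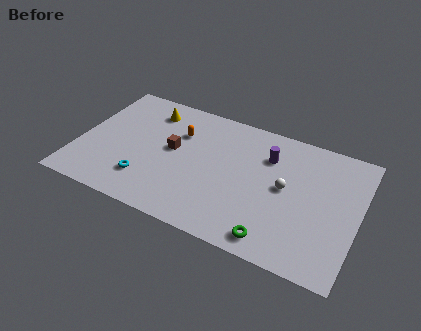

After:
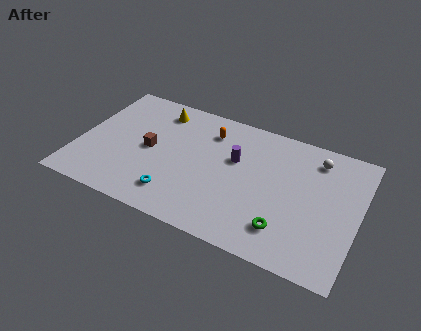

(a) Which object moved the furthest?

the white sphere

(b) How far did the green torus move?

1.0

From (11.8, 1.2) to (12.3, 2.1), the green torus covered √(0.5² + 0.9²) ≈ 1.0 units.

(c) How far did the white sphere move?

3.2

From (12.0, 5.0) to (13.5, 7.8), the white sphere covered √(1.5² + 2.8²) ≈ 3.2 units.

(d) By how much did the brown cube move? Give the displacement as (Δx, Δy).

(-1.3, -0.5)

The brown cube was at about (5.4, 5.2) and moved to about (4.1, 4.7).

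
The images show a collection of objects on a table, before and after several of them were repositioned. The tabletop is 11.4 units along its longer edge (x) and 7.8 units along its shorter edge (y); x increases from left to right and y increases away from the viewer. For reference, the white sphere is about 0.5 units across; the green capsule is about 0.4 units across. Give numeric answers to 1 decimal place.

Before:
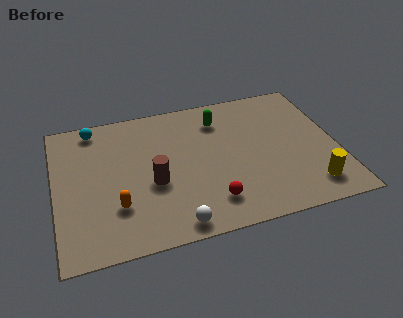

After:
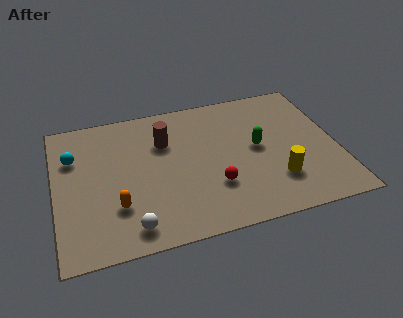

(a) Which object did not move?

the orange capsule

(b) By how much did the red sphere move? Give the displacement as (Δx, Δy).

(0.2, 0.8)

From the two frames, the red sphere sits at roughly (6.1, 1.6) before and (6.3, 2.4) after.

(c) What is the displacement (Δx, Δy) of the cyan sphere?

(-0.9, -1.5)

The cyan sphere was at about (1.7, 6.9) and moved to about (0.8, 5.4).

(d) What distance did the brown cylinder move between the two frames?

2.3

The brown cylinder moved from about (3.9, 3.2) to (4.5, 5.4), a distance of √(0.6² + 2.2²) ≈ 2.3.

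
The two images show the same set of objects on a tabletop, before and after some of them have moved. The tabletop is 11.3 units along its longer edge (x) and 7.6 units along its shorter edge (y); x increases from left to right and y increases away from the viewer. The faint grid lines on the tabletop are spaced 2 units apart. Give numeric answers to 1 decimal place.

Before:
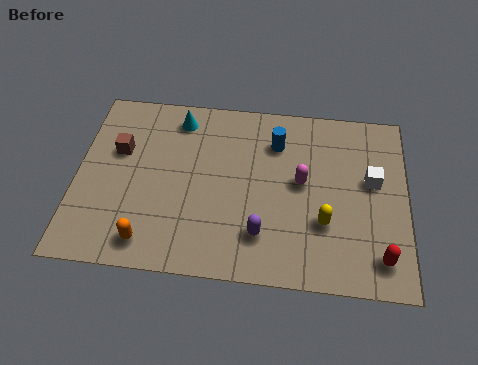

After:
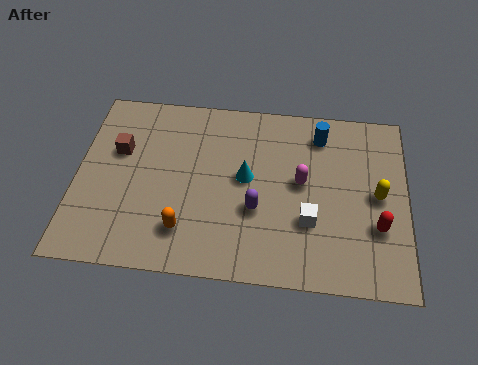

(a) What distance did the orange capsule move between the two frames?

1.3

The orange capsule moved from about (2.6, 1.1) to (3.8, 1.7), a distance of √(1.2² + 0.6²) ≈ 1.3.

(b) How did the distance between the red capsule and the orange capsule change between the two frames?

-1.3

Before: roughly 7.8 units apart; after: 6.5. That's 1.3 units closer together.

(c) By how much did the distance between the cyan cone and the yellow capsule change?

-1.9

Before: roughly 6.4 units apart; after: 4.5. That's 1.9 units closer together.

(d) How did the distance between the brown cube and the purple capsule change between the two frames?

-0.6

The distance was about 5.8 in the first image and 5.2 in the second, so they moved 0.6 units closer together.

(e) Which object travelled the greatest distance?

the cyan cone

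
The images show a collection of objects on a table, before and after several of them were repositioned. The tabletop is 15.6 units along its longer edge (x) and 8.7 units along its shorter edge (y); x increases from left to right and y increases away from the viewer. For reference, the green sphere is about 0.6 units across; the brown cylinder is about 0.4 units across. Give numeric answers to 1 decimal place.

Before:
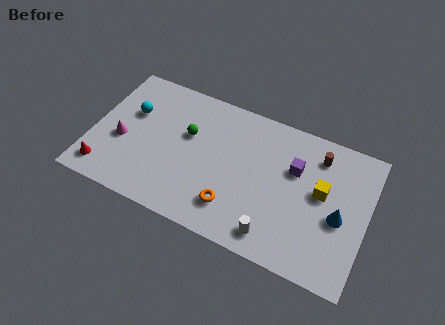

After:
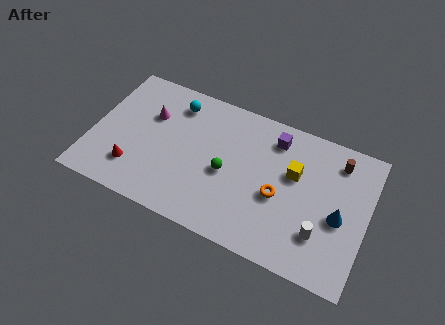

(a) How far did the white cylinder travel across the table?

2.7

The white cylinder was near (10.7, 1.3) before and (13.2, 2.4) after, so it travelled √(2.5² + 1.1²) ≈ 2.7 units.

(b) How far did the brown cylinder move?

1.1

From (12.6, 7.0) to (13.7, 7.1), the brown cylinder covered √(1.1² + 0.1²) ≈ 1.1 units.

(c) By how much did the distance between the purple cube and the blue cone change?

+1.9

Before: roughly 3.3 units apart; after: 5.2. That's 1.9 units further apart.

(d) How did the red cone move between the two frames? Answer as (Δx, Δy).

(1.6, 0.7)

The red cone was at about (1.0, 1.4) and moved to about (2.6, 2.1).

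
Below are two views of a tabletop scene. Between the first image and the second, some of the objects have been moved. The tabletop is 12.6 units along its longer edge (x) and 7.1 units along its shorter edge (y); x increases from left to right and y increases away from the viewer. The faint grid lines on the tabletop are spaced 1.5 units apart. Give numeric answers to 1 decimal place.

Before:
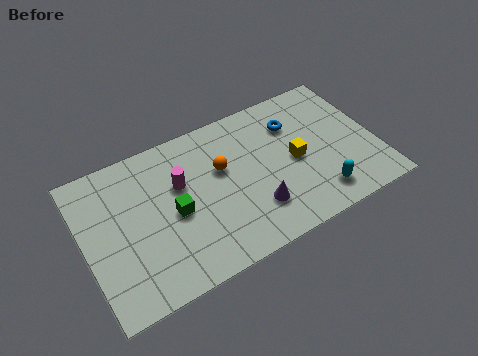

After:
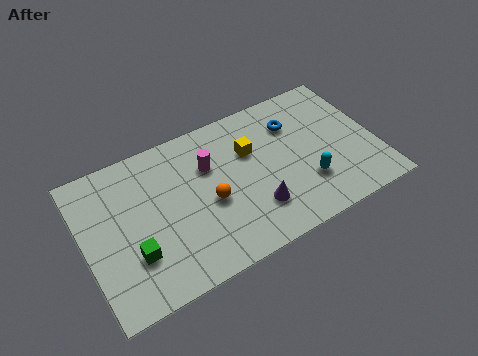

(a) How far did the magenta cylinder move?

1.3

From (4.2, 4.5) to (5.5, 4.8), the magenta cylinder covered √(1.3² + 0.3²) ≈ 1.3 units.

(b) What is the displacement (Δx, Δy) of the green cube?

(-1.9, -1.1)

From the two frames, the green cube sits at roughly (3.8, 3.3) before and (1.9, 2.2) after.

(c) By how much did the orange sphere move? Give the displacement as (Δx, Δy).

(-0.7, -1.3)

The orange sphere started near (6.0, 4.4) and ended near (5.3, 3.1).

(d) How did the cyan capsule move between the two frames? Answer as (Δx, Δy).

(-0.4, 0.8)

The cyan capsule started near (9.8, 1.3) and ended near (9.4, 2.1).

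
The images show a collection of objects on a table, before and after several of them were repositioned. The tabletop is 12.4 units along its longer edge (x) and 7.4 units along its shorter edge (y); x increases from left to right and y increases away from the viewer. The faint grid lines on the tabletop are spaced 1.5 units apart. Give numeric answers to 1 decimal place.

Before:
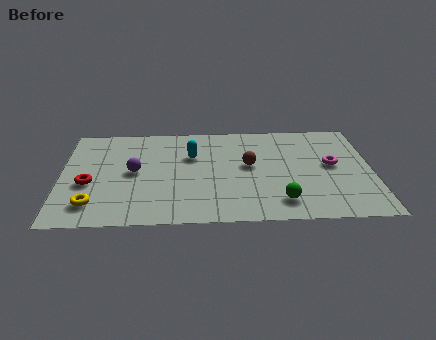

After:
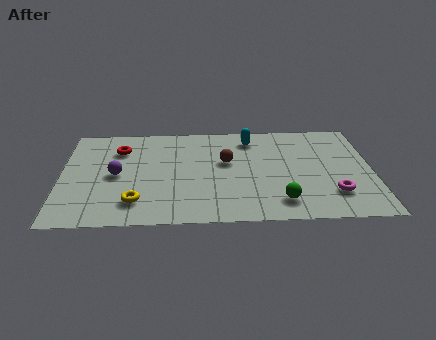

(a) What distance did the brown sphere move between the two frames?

0.9

The brown sphere moved from about (7.5, 4.1) to (6.6, 4.4), a distance of √(0.9² + 0.3²) ≈ 0.9.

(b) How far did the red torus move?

2.8

The red torus moved from about (1.1, 3.0) to (2.3, 5.5), a distance of √(1.2² + 2.5²) ≈ 2.8.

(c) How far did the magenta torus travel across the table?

2.1

The magenta torus was near (10.8, 4.0) before and (10.8, 1.9) after, so it travelled √(0.0² + 2.1²) ≈ 2.1 units.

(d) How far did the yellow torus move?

1.7

The yellow torus moved from about (1.3, 1.5) to (3.0, 1.6), a distance of √(1.7² + 0.1²) ≈ 1.7.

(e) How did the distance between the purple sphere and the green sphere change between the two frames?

+0.6

The distance was about 6.3 in the first image and 6.9 in the second, so they moved 0.6 units further apart.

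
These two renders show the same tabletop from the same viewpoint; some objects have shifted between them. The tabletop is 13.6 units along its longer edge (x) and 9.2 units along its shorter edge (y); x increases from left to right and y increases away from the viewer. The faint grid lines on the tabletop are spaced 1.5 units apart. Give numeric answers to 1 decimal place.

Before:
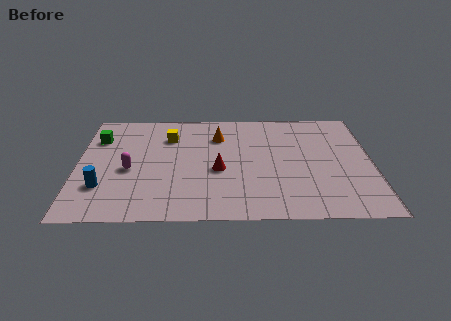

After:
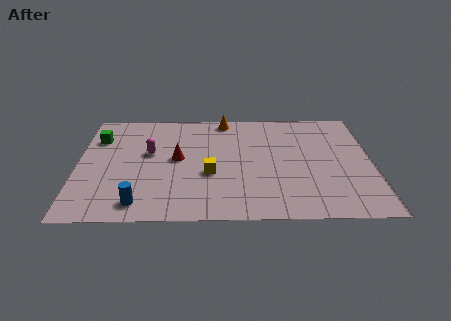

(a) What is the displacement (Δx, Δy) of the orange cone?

(0.3, 1.5)

The orange cone was at about (6.5, 6.8) and moved to about (6.8, 8.3).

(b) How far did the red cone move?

2.1

From (6.5, 3.9) to (4.6, 4.9), the red cone covered √(1.9² + 1.0²) ≈ 2.1 units.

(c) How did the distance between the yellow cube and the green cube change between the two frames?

+2.8

Before: roughly 3.3 units apart; after: 6.1. That's 2.8 units further apart.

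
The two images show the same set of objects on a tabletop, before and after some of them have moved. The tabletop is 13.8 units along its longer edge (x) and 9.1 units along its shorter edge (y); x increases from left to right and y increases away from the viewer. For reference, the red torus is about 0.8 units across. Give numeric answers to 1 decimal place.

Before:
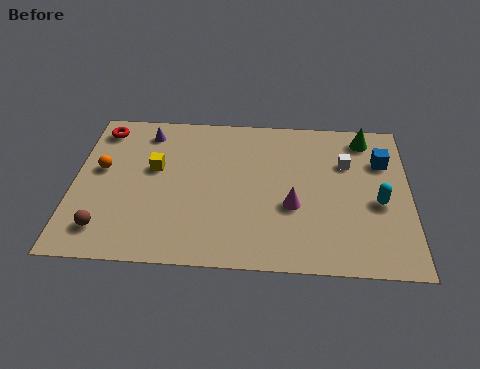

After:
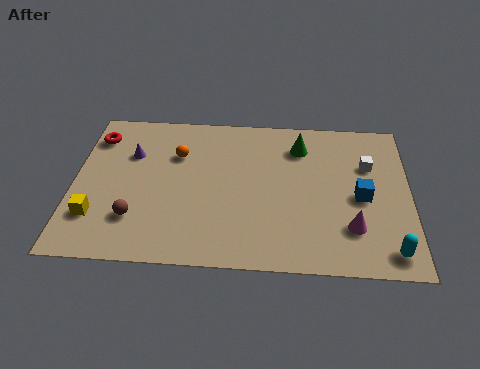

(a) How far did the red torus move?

0.5

The red torus moved from about (1.0, 7.7) to (0.8, 7.2), a distance of √(0.2² + 0.5²) ≈ 0.5.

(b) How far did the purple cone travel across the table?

1.5

The purple cone was near (2.9, 7.6) before and (2.3, 6.2) after, so it travelled √(0.6² + 1.4²) ≈ 1.5 units.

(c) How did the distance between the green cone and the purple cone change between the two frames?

-2.0

The distance was about 9.1 in the first image and 7.1 in the second, so they moved 2.0 units closer together.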